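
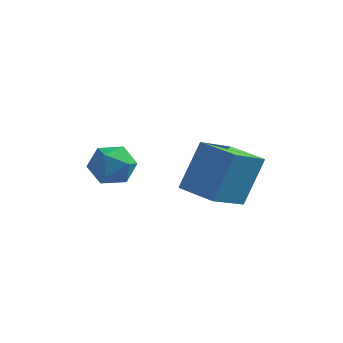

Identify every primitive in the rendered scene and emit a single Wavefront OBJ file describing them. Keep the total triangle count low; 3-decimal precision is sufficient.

v 0.931 1.901 -2.852
v 1.359 2.8 -1.141
v 1.493 3.408 -3.785
v 1.921 4.308 -2.074
v 2.259 1.372 -2.906
v 2.687 2.272 -1.195
v 2.821 2.88 -3.839
v 3.249 3.779 -2.128
v -2.204 2.632 -2.84
v -1.399 2.756 -3.206
v -1.601 1.864 -1.774
v -0.796 1.988 -2.14
v -1.231 2.677 -1.772
v -1.603 3.152 -2.432
v -1.397 1.468 -2.548
v -1.769 1.943 -3.208
v -0.899 2.037 -3.026
v -0.797 2.784 -2.546
v -2.203 1.836 -2.434
v -2.101 2.583 -1.954
f 2 4 1
f 5 2 1
f 1 4 3
f 3 5 1
f 2 8 4
f 6 2 5
f 6 8 2
f 4 8 3
f 7 5 3
f 3 8 7
f 7 6 5
f 8 6 7
f 9 20 14
f 9 14 10
f 9 10 16
f 9 16 19
f 9 19 20
f 10 14 18
f 14 20 13
f 20 19 11
f 19 16 15
f 16 10 17
f 12 18 13
f 12 13 11
f 12 11 15
f 12 15 17
f 12 17 18
f 13 18 14
f 11 13 20
f 15 11 19
f 17 15 16
f 18 17 10



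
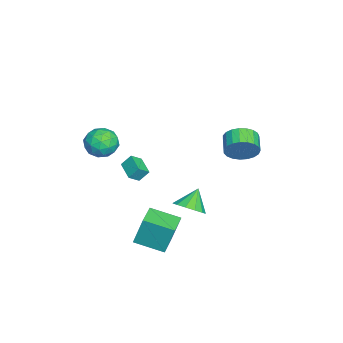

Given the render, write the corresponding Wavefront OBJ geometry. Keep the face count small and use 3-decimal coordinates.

v 0.742 4.034 1.659
v 1.152 3.53 2.509
v 0.009 3.342 2.951
v -0.402 3.846 2.101
v 1.137 3.952 2.65
v -0.006 3.764 3.091
v 1.054 4.388 2.62
v -0.089 4.2 3.061
v 0.917 4.763 2.423
v -0.227 4.575 2.864
v 0.749 5.011 2.094
v -0.394 4.824 2.536
v 0.58 5.091 1.691
v -0.563 4.903 2.132
v 0.439 4.988 1.281
v -0.704 4.8 1.723
v 0.351 4.72 0.938
v -0.793 4.532 1.379
v 0.33 4.333 0.718
v -0.814 4.146 1.16
v 0.38 3.895 0.662
v -0.764 3.707 1.103
v 0.493 3.48 0.778
v -0.651 3.293 1.219
v 0.649 3.162 1.047
v -0.495 2.974 1.488
v 0.821 2.994 1.421
v -0.323 2.806 1.862
v 0.979 3.006 1.837
v -0.165 2.818 2.278
v 1.096 3.195 2.222
v -0.047 3.008 2.663
v 3.027 -1.597 -4.136
v 3.014 -1.015 -2.202
v 3.214 0.263 -4.694
v 3.2 0.844 -2.759
v 4.66 -1.744 -4.081
v 4.646 -1.163 -2.146
v 4.846 0.115 -4.638
v 4.833 0.697 -2.704
v 0.824 0.972 -3.619
v 1.406 1.849 -3.495
v -0.084 1.408 -2.441
v 0.973 1.988 -3.881
v 0.492 1.804 -4.184
v 0.116 1.356 -4.308
v -0.034 0.786 -4.212
v 0.088 0.275 -3.928
v 0.444 -0.015 -3.546
v 0.92 0.008 -3.187
v 1.367 0.337 -2.965
v 1.64 0.868 -2.95
v 1.655 1.431 -3.148
v -3.22 -3.115 -3.1
v -2.749 -3.679 -2.563
v -3.344 -2.508 -2.353
v -2.874 -3.073 -1.817
v -2.026 -2.447 -3.443
v -1.556 -3.012 -2.907
v -2.151 -1.841 -2.697
v -1.68 -2.405 -2.16
v 3.02 -3.051 4.131
v 3.974 -2.727 3.705
v 3.186 -4.613 3.315
v 4.14 -4.289 2.889
v 4.056 -4.476 3.964
v 3.953 -3.511 4.467
v 3.207 -3.829 2.553
v 3.104 -2.864 3.056
v 4.089 -3.208 2.729
v 4.614 -3.608 3.602
v 2.546 -3.732 3.418
v 3.071 -4.132 4.291
v 3.483 -2.752 3.989
v 3.677 -4.588 3.031
v 3.628 -4.698 3.662
v 4.189 -4.508 3.412
v 3.471 -3.213 4.438
v 4.031 -3.022 4.187
v 4.079 -4.05 4.339
v 3.129 -4.318 2.833
v 3.689 -4.127 2.582
v 2.971 -2.832 3.608
v 3.532 -2.642 3.358
v 3.081 -3.29 2.681
v 4.111 -2.845 3.166
v 4.208 -3.763 2.686
v 3.66 -3.492 2.488
v 3.6 -2.925 2.785
v 4.419 -3.08 3.678
v 4.517 -3.997 3.199
v 4.468 -4.107 3.83
v 4.407 -3.54 4.127
v 4.487 -3.362 3.105
v 2.643 -3.343 3.821
v 2.741 -4.26 3.342
v 2.753 -3.8 2.893
v 2.692 -3.233 3.19
v 2.952 -3.577 4.334
v 3.049 -4.495 3.854
v 3.56 -4.415 4.235
v 3.5 -3.848 4.532
v 2.673 -3.978 3.915
f 2 1 5
f 2 5 3
f 3 5 6
f 3 6 4
f 5 1 7
f 5 7 6
f 6 7 8
f 6 8 4
f 7 1 9
f 7 9 8
f 8 9 10
f 8 10 4
f 9 1 11
f 9 11 10
f 10 11 12
f 10 12 4
f 11 1 13
f 11 13 12
f 12 13 14
f 12 14 4
f 13 1 15
f 13 15 14
f 14 15 16
f 14 16 4
f 15 1 17
f 15 17 16
f 16 17 18
f 16 18 4
f 17 1 19
f 17 19 18
f 18 19 20
f 18 20 4
f 19 1 21
f 19 21 20
f 20 21 22
f 20 22 4
f 21 1 23
f 21 23 22
f 22 23 24
f 22 24 4
f 23 1 25
f 23 25 24
f 24 25 26
f 24 26 4
f 25 1 27
f 25 27 26
f 26 27 28
f 26 28 4
f 27 1 29
f 27 29 28
f 28 29 30
f 28 30 4
f 29 1 31
f 29 31 30
f 30 31 32
f 30 32 4
f 31 1 2
f 31 2 32
f 32 2 3
f 32 3 4
f 34 36 33
f 37 34 33
f 33 36 35
f 35 37 33
f 34 40 36
f 38 34 37
f 38 40 34
f 36 40 35
f 39 37 35
f 35 40 39
f 39 38 37
f 40 38 39
f 42 41 44
f 42 44 43
f 44 41 45
f 44 45 43
f 45 41 46
f 45 46 43
f 46 41 47
f 46 47 43
f 47 41 48
f 47 48 43
f 48 41 49
f 48 49 43
f 49 41 50
f 49 50 43
f 50 41 51
f 50 51 43
f 51 41 52
f 51 52 43
f 52 41 53
f 52 53 43
f 53 41 42
f 53 42 43
f 55 57 54
f 58 55 54
f 54 57 56
f 56 58 54
f 55 61 57
f 59 55 58
f 59 61 55
f 57 61 56
f 60 58 56
f 56 61 60
f 60 59 58
f 61 59 60
f 62 99 78
f 99 73 102
f 78 102 67
f 99 102 78
f 62 78 74
f 78 67 79
f 74 79 63
f 78 79 74
f 62 74 83
f 74 63 84
f 83 84 69
f 74 84 83
f 62 83 95
f 83 69 98
f 95 98 72
f 83 98 95
f 62 95 99
f 95 72 103
f 99 103 73
f 95 103 99
f 63 79 90
f 79 67 93
f 90 93 71
f 79 93 90
f 67 102 80
f 102 73 101
f 80 101 66
f 102 101 80
f 73 103 100
f 103 72 96
f 100 96 64
f 103 96 100
f 72 98 97
f 98 69 85
f 97 85 68
f 98 85 97
f 69 84 89
f 84 63 86
f 89 86 70
f 84 86 89
f 65 91 77
f 91 71 92
f 77 92 66
f 91 92 77
f 65 77 75
f 77 66 76
f 75 76 64
f 77 76 75
f 65 75 82
f 75 64 81
f 82 81 68
f 75 81 82
f 65 82 87
f 82 68 88
f 87 88 70
f 82 88 87
f 65 87 91
f 87 70 94
f 91 94 71
f 87 94 91
f 66 92 80
f 92 71 93
f 80 93 67
f 92 93 80
f 64 76 100
f 76 66 101
f 100 101 73
f 76 101 100
f 68 81 97
f 81 64 96
f 97 96 72
f 81 96 97
f 70 88 89
f 88 68 85
f 89 85 69
f 88 85 89
f 71 94 90
f 94 70 86
f 90 86 63
f 94 86 90



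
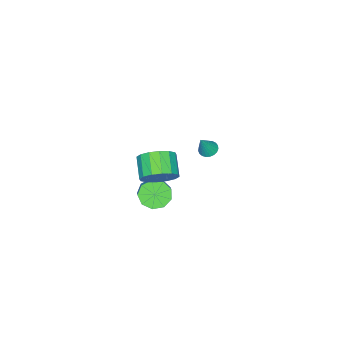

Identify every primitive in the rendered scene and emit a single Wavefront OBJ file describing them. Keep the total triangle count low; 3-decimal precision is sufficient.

v -3.528 -3.151 -1.68
v -3.228 -3.579 -1.853
v -2.872 -3.169 -0.5
v -3.101 -3.402 -1.921
v -3.048 -3.181 -1.947
v -3.077 -2.955 -1.927
v -3.185 -2.763 -1.865
v -3.352 -2.638 -1.77
v -3.549 -2.602 -1.66
v -3.742 -2.661 -1.554
v -3.899 -2.805 -1.469
v -3.991 -3.008 -1.421
v -4.003 -3.237 -1.417
v -3.933 -3.45 -1.459
v -3.793 -3.612 -1.54
v -3.607 -3.695 -1.644
v -3.407 -3.683 -1.755
v -0.166 -4.07 -3.454
v 0.338 -3.848 -4.153
v 1.01 -3.269 -3.486
v 0.506 -3.49 -2.786
v -0.1 -3.434 -4.072
v 0.571 -2.854 -3.405
v -0.569 -3.316 -3.702
v 0.102 -2.737 -3.035
v -0.849 -3.552 -3.216
v -0.178 -2.972 -2.549
v -0.81 -4.03 -2.841
v -0.138 -3.45 -2.173
v -0.469 -4.526 -2.752
v 0.203 -3.947 -2.085
v 0.014 -4.809 -2.992
v 0.685 -4.23 -2.325
v 0.413 -4.746 -3.448
v 1.084 -4.167 -2.781
v 0.541 -4.367 -3.906
v 1.212 -3.787 -3.239
v 3.615 -0.706 2.386
v 4.399 -1.052 2.841
v 3.629 -1.839 3.569
v 2.845 -1.494 3.114
v 4.253 -0.657 3.114
v 3.484 -1.444 3.843
v 3.937 -0.275 3.193
v 3.167 -1.062 3.921
v 3.534 -0.009 3.055
v 2.765 -0.796 3.783
v 3.153 0.071 2.738
v 2.383 -0.717 3.466
v 2.895 -0.058 2.326
v 2.126 -0.846 3.055
v 2.831 -0.361 1.931
v 2.061 -1.148 2.659
v 2.976 -0.756 1.657
v 2.207 -1.543 2.386
v 3.293 -1.138 1.579
v 2.523 -1.925 2.307
v 3.695 -1.404 1.717
v 2.926 -2.191 2.445
v 4.077 -1.483 2.034
v 3.307 -2.271 2.762
v 4.334 -1.354 2.445
v 3.565 -2.142 3.174
f 2 1 4
f 2 4 3
f 4 1 5
f 4 5 3
f 5 1 6
f 5 6 3
f 6 1 7
f 6 7 3
f 7 1 8
f 7 8 3
f 8 1 9
f 8 9 3
f 9 1 10
f 9 10 3
f 10 1 11
f 10 11 3
f 11 1 12
f 11 12 3
f 12 1 13
f 12 13 3
f 13 1 14
f 13 14 3
f 14 1 15
f 14 15 3
f 15 1 16
f 15 16 3
f 16 1 17
f 16 17 3
f 17 1 2
f 17 2 3
f 19 18 22
f 19 22 20
f 20 22 23
f 20 23 21
f 22 18 24
f 22 24 23
f 23 24 25
f 23 25 21
f 24 18 26
f 24 26 25
f 25 26 27
f 25 27 21
f 26 18 28
f 26 28 27
f 27 28 29
f 27 29 21
f 28 18 30
f 28 30 29
f 29 30 31
f 29 31 21
f 30 18 32
f 30 32 31
f 31 32 33
f 31 33 21
f 32 18 34
f 32 34 33
f 33 34 35
f 33 35 21
f 34 18 36
f 34 36 35
f 35 36 37
f 35 37 21
f 36 18 19
f 36 19 37
f 37 19 20
f 37 20 21
f 39 38 42
f 39 42 40
f 40 42 43
f 40 43 41
f 42 38 44
f 42 44 43
f 43 44 45
f 43 45 41
f 44 38 46
f 44 46 45
f 45 46 47
f 45 47 41
f 46 38 48
f 46 48 47
f 47 48 49
f 47 49 41
f 48 38 50
f 48 50 49
f 49 50 51
f 49 51 41
f 50 38 52
f 50 52 51
f 51 52 53
f 51 53 41
f 52 38 54
f 52 54 53
f 53 54 55
f 53 55 41
f 54 38 56
f 54 56 55
f 55 56 57
f 55 57 41
f 56 38 58
f 56 58 57
f 57 58 59
f 57 59 41
f 58 38 60
f 58 60 59
f 59 60 61
f 59 61 41
f 60 38 62
f 60 62 61
f 61 62 63
f 61 63 41
f 62 38 39
f 62 39 63
f 63 39 40
f 63 40 41



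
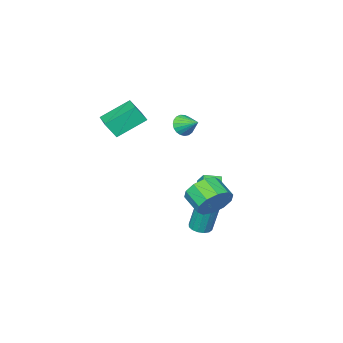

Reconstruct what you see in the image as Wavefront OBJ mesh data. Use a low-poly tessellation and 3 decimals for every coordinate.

v 3.514 -4.275 1.82
v 1.969 -3.673 2.865
v 4.328 -2.697 2.114
v 2.783 -2.095 3.159
v 3.977 -4.685 2.741
v 2.432 -4.083 3.786
v 4.791 -3.107 3.035
v 3.246 -2.505 4.08
v -0.669 -2.225 -2.551
v -0.513 -1.488 -1.75
v -1.573 -1.785 -2.779
v -1.417 -1.048 -1.978
v 0.217 -1.052 -3.802
v 0.373 -0.315 -3.001
v -0.687 -0.612 -4.03
v -0.531 0.125 -3.229
v 0.93 0.064 -4.596
v 1.57 0.165 -4.547
v 1.35 0.597 -2.555
v 0.71 0.496 -2.604
v 1.44 0.465 -4.627
v 1.22 0.898 -2.635
v 1.174 0.658 -4.698
v 0.954 1.09 -2.706
v 0.842 0.691 -4.742
v 0.622 1.123 -2.75
v 0.533 0.556 -4.747
v 0.314 0.989 -2.755
v 0.331 0.29 -4.711
v 0.111 0.722 -2.719
v 0.29 -0.037 -4.645
v 0.07 0.395 -2.653
v 0.42 -0.338 -4.565
v 0.2 0.095 -2.573
v 0.686 -0.53 -4.494
v 0.466 -0.098 -2.502
v 1.018 -0.563 -4.45
v 0.798 -0.131 -2.458
v 1.326 -0.429 -4.445
v 1.107 0.004 -2.453
v 1.529 -0.162 -4.481
v 1.309 0.27 -2.489
v 0.108 -2.438 1.85
v 0.35 -2.741 2.469
v -0.028 -1.362 2.43
v 0.607 -2.64 2.343
v 0.778 -2.505 2.131
v 0.833 -2.358 1.871
v 0.762 -2.226 1.608
v 0.579 -2.129 1.386
v 0.313 -2.087 1.245
v 0.013 -2.105 1.208
v -0.272 -2.18 1.282
v -0.491 -2.301 1.455
v -0.606 -2.445 1.696
v -0.598 -2.588 1.964
v -0.468 -2.705 2.212
v -0.238 -2.776 2.397
v 0.051 -2.789 2.488
v 1.421 1.889 -1.858
v 1.875 1.422 -2.732
v 1.792 0.225 -2.136
v 1.339 0.691 -1.262
v 2.37 1.598 -2.31
v 2.287 0.4 -1.714
v 2.502 1.885 -1.716
v 2.419 0.687 -1.119
v 2.222 2.173 -1.175
v 2.139 0.976 -0.579
v 1.636 2.353 -0.896
v 1.553 1.156 -0.299
v 0.968 2.355 -0.984
v 0.885 1.158 -0.388
v 0.473 2.18 -1.406
v 0.39 0.982 -0.81
v 0.341 1.893 -2.001
v 0.258 0.695 -1.404
v 0.621 1.604 -2.541
v 0.538 0.407 -1.945
v 1.207 1.424 -2.821
v 1.124 0.227 -2.224
f 2 4 1
f 5 2 1
f 1 4 3
f 3 5 1
f 2 8 4
f 6 2 5
f 6 8 2
f 4 8 3
f 7 5 3
f 3 8 7
f 7 6 5
f 8 6 7
f 10 12 9
f 13 10 9
f 9 12 11
f 11 13 9
f 10 16 12
f 14 10 13
f 14 16 10
f 12 16 11
f 15 13 11
f 11 16 15
f 15 14 13
f 16 14 15
f 18 17 21
f 18 21 19
f 19 21 22
f 19 22 20
f 21 17 23
f 21 23 22
f 22 23 24
f 22 24 20
f 23 17 25
f 23 25 24
f 24 25 26
f 24 26 20
f 25 17 27
f 25 27 26
f 26 27 28
f 26 28 20
f 27 17 29
f 27 29 28
f 28 29 30
f 28 30 20
f 29 17 31
f 29 31 30
f 30 31 32
f 30 32 20
f 31 17 33
f 31 33 32
f 32 33 34
f 32 34 20
f 33 17 35
f 33 35 34
f 34 35 36
f 34 36 20
f 35 17 37
f 35 37 36
f 36 37 38
f 36 38 20
f 37 17 39
f 37 39 38
f 38 39 40
f 38 40 20
f 39 17 41
f 39 41 40
f 40 41 42
f 40 42 20
f 41 17 18
f 41 18 42
f 42 18 19
f 42 19 20
f 44 43 46
f 44 46 45
f 46 43 47
f 46 47 45
f 47 43 48
f 47 48 45
f 48 43 49
f 48 49 45
f 49 43 50
f 49 50 45
f 50 43 51
f 50 51 45
f 51 43 52
f 51 52 45
f 52 43 53
f 52 53 45
f 53 43 54
f 53 54 45
f 54 43 55
f 54 55 45
f 55 43 56
f 55 56 45
f 56 43 57
f 56 57 45
f 57 43 58
f 57 58 45
f 58 43 59
f 58 59 45
f 59 43 44
f 59 44 45
f 61 60 64
f 61 64 62
f 62 64 65
f 62 65 63
f 64 60 66
f 64 66 65
f 65 66 67
f 65 67 63
f 66 60 68
f 66 68 67
f 67 68 69
f 67 69 63
f 68 60 70
f 68 70 69
f 69 70 71
f 69 71 63
f 70 60 72
f 70 72 71
f 71 72 73
f 71 73 63
f 72 60 74
f 72 74 73
f 73 74 75
f 73 75 63
f 74 60 76
f 74 76 75
f 75 76 77
f 75 77 63
f 76 60 78
f 76 78 77
f 77 78 79
f 77 79 63
f 78 60 80
f 78 80 79
f 79 80 81
f 79 81 63
f 80 60 61
f 80 61 81
f 81 61 62
f 81 62 63



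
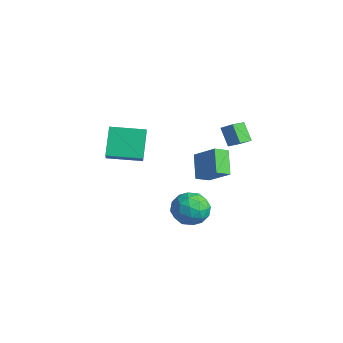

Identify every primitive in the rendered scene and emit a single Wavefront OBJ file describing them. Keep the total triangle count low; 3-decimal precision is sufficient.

v -3.649 -3.021 3.731
v -2.694 -3.605 4.715
v -2.51 -1.434 3.569
v -1.555 -2.018 4.552
v -2.705 -3.842 2.328
v -1.75 -4.426 3.311
v -1.566 -2.255 2.165
v -0.611 -2.839 3.149
v -1.267 1.245 -3.326
v -0.592 1.429 -2.393
v -1.708 -0.469 -2.667
v -1.033 -0.285 -1.734
v -2.024 0.317 -1.865
v -1.751 1.377 -2.272
v -0.549 -0.417 -2.788
v -0.276 0.643 -3.195
v -0.147 0.403 -2.06
v -1.059 0.856 -1.49
v -1.241 0.104 -3.57
v -2.153 0.557 -3
v -0.891 1.487 -2.917
v -1.409 -0.527 -2.143
v -1.992 -0.174 -2.22
v -1.595 -0.065 -1.671
v -1.572 1.456 -2.846
v -1.175 1.565 -2.298
v -2.017 0.911 -1.988
v -1.125 -0.605 -2.762
v -0.728 -0.496 -2.214
v -0.705 1.025 -3.389
v -0.308 1.134 -2.84
v -0.283 0.049 -3.072
v -0.233 0.993 -2.173
v -0.492 -0.015 -1.786
v -0.207 -0.092 -2.405
v -0.047 0.53 -2.644
v -0.768 1.259 -1.838
v -1.028 0.252 -1.451
v -1.61 0.606 -1.528
v -1.45 1.228 -1.767
v -0.507 0.656 -1.642
v -1.272 0.708 -3.609
v -1.532 -0.299 -3.222
v -0.85 -0.268 -3.293
v -0.69 0.354 -3.532
v -1.808 0.975 -3.274
v -2.067 -0.033 -2.887
v -2.253 0.43 -2.416
v -2.093 1.052 -2.655
v -1.793 0.304 -3.418
v -4.922 4.13 -1.871
v -4.991 3.244 -1.433
v -3.534 4.59 -0.721
v -3.603 3.704 -0.284
v -3.797 3.496 -2.976
v -3.866 2.61 -2.539
v -2.409 3.956 -1.827
v -2.478 3.07 -1.389
v 0.506 1.738 3.025
v -0.319 1.813 3.975
v 0.133 2.748 2.621
v -0.692 2.823 3.571
v 1.052 2.117 3.469
v 0.227 2.192 4.419
v 0.679 3.127 3.065
v -0.146 3.202 4.015
f 2 4 1
f 5 2 1
f 1 4 3
f 3 5 1
f 2 8 4
f 6 2 5
f 6 8 2
f 4 8 3
f 7 5 3
f 3 8 7
f 7 6 5
f 8 6 7
f 9 46 25
f 46 20 49
f 25 49 14
f 46 49 25
f 9 25 21
f 25 14 26
f 21 26 10
f 25 26 21
f 9 21 30
f 21 10 31
f 30 31 16
f 21 31 30
f 9 30 42
f 30 16 45
f 42 45 19
f 30 45 42
f 9 42 46
f 42 19 50
f 46 50 20
f 42 50 46
f 10 26 37
f 26 14 40
f 37 40 18
f 26 40 37
f 14 49 27
f 49 20 48
f 27 48 13
f 49 48 27
f 20 50 47
f 50 19 43
f 47 43 11
f 50 43 47
f 19 45 44
f 45 16 32
f 44 32 15
f 45 32 44
f 16 31 36
f 31 10 33
f 36 33 17
f 31 33 36
f 12 38 24
f 38 18 39
f 24 39 13
f 38 39 24
f 12 24 22
f 24 13 23
f 22 23 11
f 24 23 22
f 12 22 29
f 22 11 28
f 29 28 15
f 22 28 29
f 12 29 34
f 29 15 35
f 34 35 17
f 29 35 34
f 12 34 38
f 34 17 41
f 38 41 18
f 34 41 38
f 13 39 27
f 39 18 40
f 27 40 14
f 39 40 27
f 11 23 47
f 23 13 48
f 47 48 20
f 23 48 47
f 15 28 44
f 28 11 43
f 44 43 19
f 28 43 44
f 17 35 36
f 35 15 32
f 36 32 16
f 35 32 36
f 18 41 37
f 41 17 33
f 37 33 10
f 41 33 37
f 52 54 51
f 55 52 51
f 51 54 53
f 53 55 51
f 52 58 54
f 56 52 55
f 56 58 52
f 54 58 53
f 57 55 53
f 53 58 57
f 57 56 55
f 58 56 57
f 60 62 59
f 63 60 59
f 59 62 61
f 61 63 59
f 60 66 62
f 64 60 63
f 64 66 60
f 62 66 61
f 65 63 61
f 61 66 65
f 65 64 63
f 66 64 65



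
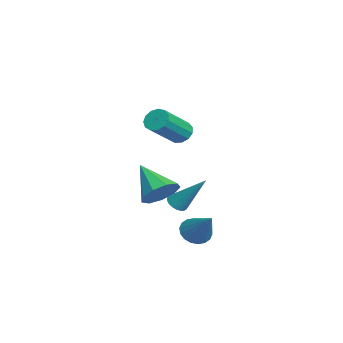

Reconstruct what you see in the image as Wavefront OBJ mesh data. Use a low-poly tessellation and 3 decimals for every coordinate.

v 2.672 2.652 -3.264
v 3.225 2.716 -3.81
v 3.948 3.268 -1.896
v 3.077 3.03 -3.813
v 2.848 3.269 -3.707
v 2.585 3.386 -3.513
v 2.338 3.357 -3.271
v 2.158 3.189 -3.026
v 2.079 2.914 -2.829
v 2.118 2.587 -2.718
v 2.266 2.273 -2.715
v 2.495 2.035 -2.821
v 2.759 1.918 -3.014
v 3.005 1.947 -3.257
v 3.185 2.115 -3.501
v 3.264 2.39 -3.699
v -1.168 1.276 -2.555
v -0.574 0.435 -2.513
v -2.552 0.364 -1.265
v -0.393 0.884 -2.001
v -0.575 1.517 -1.748
v -1.034 2.036 -1.873
v -1.556 2.2 -2.317
v -1.896 1.932 -2.872
v -1.896 1.357 -3.279
v -1.555 0.744 -3.347
v -1.033 0.38 -3.044
v 0.42 2.087 1.946
v 0.951 2.419 1.737
v 2.151 1.284 2.984
v 1.62 0.953 3.194
v 0.821 2.605 2.031
v 2.021 1.47 3.279
v 0.563 2.627 2.299
v 1.764 1.492 3.546
v 0.26 2.477 2.454
v 1.461 1.343 3.702
v 0.008 2.204 2.449
v 1.208 1.069 3.696
v -0.114 1.894 2.283
v 1.087 0.759 3.531
v -0.066 1.645 2.011
v 1.135 0.51 3.259
v 0.136 1.537 1.718
v 1.337 0.402 2.966
v 0.428 1.603 1.498
v 1.629 0.469 2.745
v 0.718 1.823 1.42
v 1.918 0.689 2.667
v 0.912 2.127 1.509
v 2.113 0.993 2.756
v 3.462 1.778 -1.151
v 3.972 1.714 -1.316
v 4.138 2.982 0.471
v 3.91 1.899 -1.427
v 3.77 2.063 -1.491
v 3.577 2.178 -1.495
v 3.364 2.223 -1.441
v 3.168 2.192 -1.336
v 3.023 2.089 -1.199
v 2.953 1.932 -1.053
v 2.972 1.749 -0.925
v 3.075 1.571 -0.836
v 3.245 1.428 -0.801
v 3.453 1.346 -0.827
v 3.662 1.339 -0.908
v 3.836 1.408 -1.032
v 3.946 1.54 -1.176
f 2 1 4
f 2 4 3
f 4 1 5
f 4 5 3
f 5 1 6
f 5 6 3
f 6 1 7
f 6 7 3
f 7 1 8
f 7 8 3
f 8 1 9
f 8 9 3
f 9 1 10
f 9 10 3
f 10 1 11
f 10 11 3
f 11 1 12
f 11 12 3
f 12 1 13
f 12 13 3
f 13 1 14
f 13 14 3
f 14 1 15
f 14 15 3
f 15 1 16
f 15 16 3
f 16 1 2
f 16 2 3
f 18 17 20
f 18 20 19
f 20 17 21
f 20 21 19
f 21 17 22
f 21 22 19
f 22 17 23
f 22 23 19
f 23 17 24
f 23 24 19
f 24 17 25
f 24 25 19
f 25 17 26
f 25 26 19
f 26 17 27
f 26 27 19
f 27 17 18
f 27 18 19
f 29 28 32
f 29 32 30
f 30 32 33
f 30 33 31
f 32 28 34
f 32 34 33
f 33 34 35
f 33 35 31
f 34 28 36
f 34 36 35
f 35 36 37
f 35 37 31
f 36 28 38
f 36 38 37
f 37 38 39
f 37 39 31
f 38 28 40
f 38 40 39
f 39 40 41
f 39 41 31
f 40 28 42
f 40 42 41
f 41 42 43
f 41 43 31
f 42 28 44
f 42 44 43
f 43 44 45
f 43 45 31
f 44 28 46
f 44 46 45
f 45 46 47
f 45 47 31
f 46 28 48
f 46 48 47
f 47 48 49
f 47 49 31
f 48 28 50
f 48 50 49
f 49 50 51
f 49 51 31
f 50 28 29
f 50 29 51
f 51 29 30
f 51 30 31
f 53 52 55
f 53 55 54
f 55 52 56
f 55 56 54
f 56 52 57
f 56 57 54
f 57 52 58
f 57 58 54
f 58 52 59
f 58 59 54
f 59 52 60
f 59 60 54
f 60 52 61
f 60 61 54
f 61 52 62
f 61 62 54
f 62 52 63
f 62 63 54
f 63 52 64
f 63 64 54
f 64 52 65
f 64 65 54
f 65 52 66
f 65 66 54
f 66 52 67
f 66 67 54
f 67 52 68
f 67 68 54
f 68 52 53
f 68 53 54



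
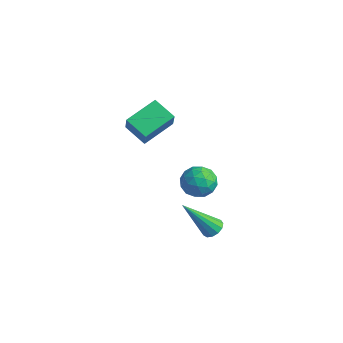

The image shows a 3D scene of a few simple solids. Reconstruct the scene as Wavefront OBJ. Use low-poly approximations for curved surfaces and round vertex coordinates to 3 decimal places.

v -2.211 -0.29 0.203
v -3.304 -0.449 0.767
v -2.128 1.276 0.806
v -3.221 1.117 1.37
v -1.619 -0.717 1.23
v -2.712 -0.876 1.794
v -1.536 0.849 1.833
v -2.629 0.69 2.397
v 3.313 -1.249 -1.475
v 3.584 -0.926 -1.154
v 2.627 -2.351 0.215
v 3.312 -0.805 -1.185
v 3.041 -0.825 -1.308
v 2.856 -0.98 -1.484
v 2.816 -1.22 -1.657
v 2.933 -1.47 -1.772
v 3.171 -1.649 -1.793
v 3.454 -1.701 -1.712
v 3.692 -1.61 -1.556
v 3.809 -1.404 -1.374
v 3.769 -1.149 -1.224
v 2.831 -1.048 1.286
v 3.393 -1.161 1.873
v 2.527 -2.339 1.327
v 3.089 -2.452 1.914
v 2.407 -2.026 2.076
v 2.595 -1.228 2.05
v 3.325 -2.272 1.15
v 3.513 -1.474 1.124
v 3.698 -1.918 1.789
v 3.13 -1.766 2.361
v 2.79 -1.734 0.839
v 2.222 -1.582 1.411
v 3.139 -0.991 1.576
v 2.781 -2.509 1.624
v 2.381 -2.258 1.719
v 2.71 -2.325 2.064
v 2.67 -1.03 1.68
v 3 -1.097 2.025
v 2.42 -1.605 2.144
v 2.92 -2.403 1.175
v 3.25 -2.47 1.52
v 3.21 -1.175 1.136
v 3.539 -1.242 1.481
v 3.5 -1.895 1.056
v 3.648 -1.502 1.871
v 3.469 -2.261 1.896
v 3.609 -2.155 1.447
v 3.719 -1.686 1.432
v 3.314 -1.413 2.208
v 3.136 -2.172 2.232
v 2.735 -1.921 2.327
v 2.845 -1.452 2.312
v 3.494 -1.858 2.158
v 2.784 -1.328 0.968
v 2.606 -2.087 0.992
v 3.075 -2.048 0.888
v 3.185 -1.579 0.873
v 2.451 -1.239 1.304
v 2.272 -1.998 1.329
v 2.201 -1.814 1.768
v 2.311 -1.345 1.753
v 2.426 -1.642 1.042
f 2 4 1
f 5 2 1
f 1 4 3
f 3 5 1
f 2 8 4
f 6 2 5
f 6 8 2
f 4 8 3
f 7 5 3
f 3 8 7
f 7 6 5
f 8 6 7
f 10 9 12
f 10 12 11
f 12 9 13
f 12 13 11
f 13 9 14
f 13 14 11
f 14 9 15
f 14 15 11
f 15 9 16
f 15 16 11
f 16 9 17
f 16 17 11
f 17 9 18
f 17 18 11
f 18 9 19
f 18 19 11
f 19 9 20
f 19 20 11
f 20 9 21
f 20 21 11
f 21 9 10
f 21 10 11
f 22 59 38
f 59 33 62
f 38 62 27
f 59 62 38
f 22 38 34
f 38 27 39
f 34 39 23
f 38 39 34
f 22 34 43
f 34 23 44
f 43 44 29
f 34 44 43
f 22 43 55
f 43 29 58
f 55 58 32
f 43 58 55
f 22 55 59
f 55 32 63
f 59 63 33
f 55 63 59
f 23 39 50
f 39 27 53
f 50 53 31
f 39 53 50
f 27 62 40
f 62 33 61
f 40 61 26
f 62 61 40
f 33 63 60
f 63 32 56
f 60 56 24
f 63 56 60
f 32 58 57
f 58 29 45
f 57 45 28
f 58 45 57
f 29 44 49
f 44 23 46
f 49 46 30
f 44 46 49
f 25 51 37
f 51 31 52
f 37 52 26
f 51 52 37
f 25 37 35
f 37 26 36
f 35 36 24
f 37 36 35
f 25 35 42
f 35 24 41
f 42 41 28
f 35 41 42
f 25 42 47
f 42 28 48
f 47 48 30
f 42 48 47
f 25 47 51
f 47 30 54
f 51 54 31
f 47 54 51
f 26 52 40
f 52 31 53
f 40 53 27
f 52 53 40
f 24 36 60
f 36 26 61
f 60 61 33
f 36 61 60
f 28 41 57
f 41 24 56
f 57 56 32
f 41 56 57
f 30 48 49
f 48 28 45
f 49 45 29
f 48 45 49
f 31 54 50
f 54 30 46
f 50 46 23
f 54 46 50



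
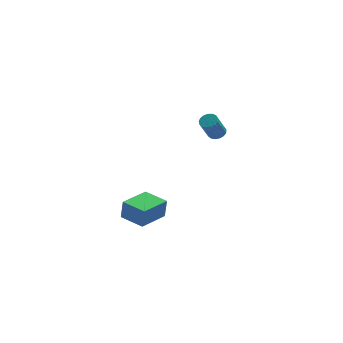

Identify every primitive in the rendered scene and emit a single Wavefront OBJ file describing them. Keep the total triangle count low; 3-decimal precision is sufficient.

v -2.572 -5.089 -0.42
v -2.441 -5.052 0.813
v -3.667 -3.926 -0.339
v -3.536 -3.888 0.894
v -1.144 -3.732 -0.614
v -1.013 -3.694 0.619
v -2.239 -2.568 -0.533
v -2.108 -2.531 0.7
v 2.984 4.159 1.046
v 3.55 4.103 1.268
v 2.941 3.606 2.696
v 2.376 3.661 2.474
v 3.476 4.378 1.332
v 2.868 3.881 2.76
v 3.29 4.603 1.331
v 2.681 4.106 2.759
v 3.034 4.726 1.265
v 2.425 4.229 2.693
v 2.766 4.719 1.148
v 2.157 4.222 2.576
v 2.548 4.584 1.008
v 1.94 4.087 2.436
v 2.431 4.351 0.877
v 1.822 3.854 2.305
v 2.44 4.074 0.784
v 1.831 3.577 2.212
v 2.574 3.817 0.752
v 1.965 3.32 2.18
v 2.801 3.638 0.787
v 2.193 3.14 2.215
v 3.071 3.578 0.881
v 2.463 3.081 2.309
v 3.321 3.651 1.013
v 2.712 3.154 2.441
v 3.494 3.841 1.153
v 2.885 3.343 2.581
f 2 4 1
f 5 2 1
f 1 4 3
f 3 5 1
f 2 8 4
f 6 2 5
f 6 8 2
f 4 8 3
f 7 5 3
f 3 8 7
f 7 6 5
f 8 6 7
f 10 9 13
f 10 13 11
f 11 13 14
f 11 14 12
f 13 9 15
f 13 15 14
f 14 15 16
f 14 16 12
f 15 9 17
f 15 17 16
f 16 17 18
f 16 18 12
f 17 9 19
f 17 19 18
f 18 19 20
f 18 20 12
f 19 9 21
f 19 21 20
f 20 21 22
f 20 22 12
f 21 9 23
f 21 23 22
f 22 23 24
f 22 24 12
f 23 9 25
f 23 25 24
f 24 25 26
f 24 26 12
f 25 9 27
f 25 27 26
f 26 27 28
f 26 28 12
f 27 9 29
f 27 29 28
f 28 29 30
f 28 30 12
f 29 9 31
f 29 31 30
f 30 31 32
f 30 32 12
f 31 9 33
f 31 33 32
f 32 33 34
f 32 34 12
f 33 9 35
f 33 35 34
f 34 35 36
f 34 36 12
f 35 9 10
f 35 10 36
f 36 10 11
f 36 11 12



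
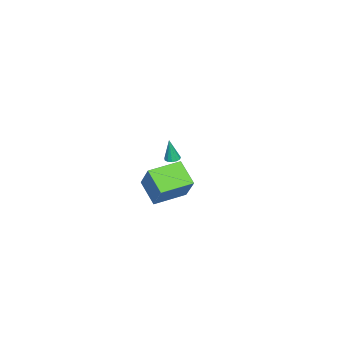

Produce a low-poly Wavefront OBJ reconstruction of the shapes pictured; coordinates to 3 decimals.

v -4.079 -3.628 -3.752
v -3.601 -3.486 -3.784
v -3.921 -3.792 -2.128
v -3.751 -3.251 -3.746
v -4.005 -3.135 -3.709
v -4.283 -3.176 -3.686
v -4.496 -3.36 -3.684
v -4.577 -3.629 -3.703
v -4.5 -3.898 -3.738
v -4.289 -4.081 -3.777
v -4.012 -4.12 -3.808
v -3.756 -4.003 -3.822
v -3.603 -3.766 -3.813
v 3.978 -1.949 -2.687
v 3.09 -3.022 -1.627
v 2.53 -0.53 -2.463
v 1.642 -1.603 -1.404
v 5.038 -1.137 -0.976
v 4.15 -2.21 0.083
v 3.59 0.282 -0.753
v 2.702 -0.791 0.307
f 2 1 4
f 2 4 3
f 4 1 5
f 4 5 3
f 5 1 6
f 5 6 3
f 6 1 7
f 6 7 3
f 7 1 8
f 7 8 3
f 8 1 9
f 8 9 3
f 9 1 10
f 9 10 3
f 10 1 11
f 10 11 3
f 11 1 12
f 11 12 3
f 12 1 13
f 12 13 3
f 13 1 2
f 13 2 3
f 15 17 14
f 18 15 14
f 14 17 16
f 16 18 14
f 15 21 17
f 19 15 18
f 19 21 15
f 17 21 16
f 20 18 16
f 16 21 20
f 20 19 18
f 21 19 20



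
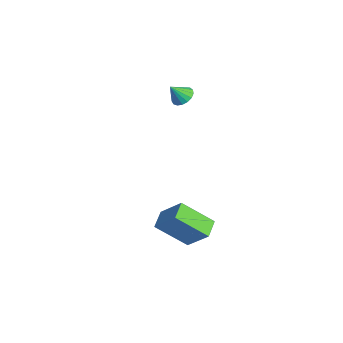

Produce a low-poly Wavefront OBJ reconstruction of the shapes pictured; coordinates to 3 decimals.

v 3.1 0.846 -4.39
v 2.632 -0.619 -3.111
v 4.016 1.578 -3.215
v 3.548 0.113 -1.937
v 3.932 0.307 -4.703
v 3.464 -1.158 -3.425
v 4.848 1.039 -3.529
v 4.38 -0.426 -2.25
v -0.844 1.439 2.295
v -0.447 1.067 1.977
v -0.776 0.801 3.125
v -0.266 1.265 2.114
v -0.217 1.503 2.293
v -0.312 1.726 2.472
v -0.529 1.884 2.61
v -0.817 1.939 2.677
v -1.112 1.88 2.655
v -1.346 1.72 2.551
v -1.464 1.496 2.388
v -1.44 1.258 2.204
v -1.28 1.062 2.04
v -1.02 0.953 1.935
v -0.719 0.954 1.912
f 2 4 1
f 5 2 1
f 1 4 3
f 3 5 1
f 2 8 4
f 6 2 5
f 6 8 2
f 4 8 3
f 7 5 3
f 3 8 7
f 7 6 5
f 8 6 7
f 10 9 12
f 10 12 11
f 12 9 13
f 12 13 11
f 13 9 14
f 13 14 11
f 14 9 15
f 14 15 11
f 15 9 16
f 15 16 11
f 16 9 17
f 16 17 11
f 17 9 18
f 17 18 11
f 18 9 19
f 18 19 11
f 19 9 20
f 19 20 11
f 20 9 21
f 20 21 11
f 21 9 22
f 21 22 11
f 22 9 23
f 22 23 11
f 23 9 10
f 23 10 11



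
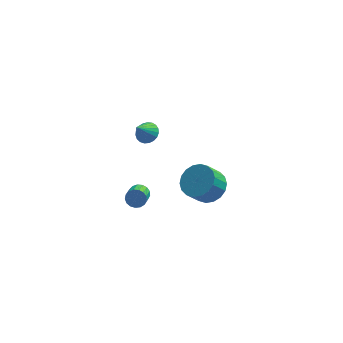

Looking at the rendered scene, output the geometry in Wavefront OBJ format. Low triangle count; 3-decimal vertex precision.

v -3.679 0.336 -4.189
v -3.408 0.031 -4.669
v -3.55 -0.941 -4.131
v -3.821 -0.636 -3.651
v -3.177 0.098 -4.486
v -3.319 -0.874 -3.949
v -3.062 0.22 -4.236
v -3.203 -0.752 -3.698
v -3.088 0.368 -3.975
v -3.229 -0.604 -3.437
v -3.249 0.509 -3.763
v -3.391 -0.463 -3.225
v -3.509 0.61 -3.648
v -3.651 -0.362 -3.11
v -3.808 0.649 -3.657
v -3.949 -0.323 -3.12
v -4.077 0.616 -3.789
v -4.219 -0.357 -3.251
v -4.255 0.518 -4.011
v -4.397 -0.454 -3.474
v -4.302 0.379 -4.275
v -4.443 -0.593 -3.737
v -4.205 0.23 -4.519
v -4.347 -0.742 -3.981
v -3.988 0.106 -4.687
v -4.13 -0.867 -4.149
v -3.701 0.034 -4.741
v -3.842 -0.938 -4.203
v -3.409 4.257 -2.335
v -2.757 4.326 -1.971
v -3.991 3.583 -1.165
v -2.904 4.59 -1.892
v -3.138 4.796 -1.889
v -3.419 4.909 -1.964
v -3.698 4.909 -2.103
v -3.928 4.796 -2.282
v -4.067 4.591 -2.47
v -4.093 4.327 -2.635
v -4.001 4.051 -2.748
v -3.806 3.811 -2.789
v -3.543 3.648 -2.752
v -3.256 3.591 -2.643
v -2.996 3.648 -2.481
v -2.808 3.811 -2.293
v -2.723 4.051 -2.113
v 0.341 -3.005 0.203
v 1.209 -3.595 0.458
v 0.547 -4.105 1.531
v -0.321 -3.515 1.277
v 1.283 -3.186 0.698
v 0.622 -3.696 1.772
v 1.171 -2.741 0.841
v 0.51 -3.25 1.914
v 0.895 -2.348 0.857
v 0.233 -2.858 1.93
v 0.508 -2.085 0.744
v -0.153 -2.595 1.817
v 0.089 -2.005 0.523
v -0.572 -2.515 1.597
v -0.281 -2.122 0.24
v -0.942 -2.632 1.313
v -0.527 -2.415 -0.051
v -1.189 -2.925 1.022
v -0.602 -2.824 -0.292
v -1.263 -3.334 0.782
v -0.49 -3.27 -0.434
v -1.151 -3.779 0.639
v -0.213 -3.662 -0.45
v -0.875 -4.172 0.623
v 0.173 -3.925 -0.337
v -0.488 -4.435 0.736
v 0.592 -4.005 -0.117
v -0.069 -4.515 0.957
v 0.962 -3.888 0.167
v 0.301 -4.398 1.24
f 2 1 5
f 2 5 3
f 3 5 6
f 3 6 4
f 5 1 7
f 5 7 6
f 6 7 8
f 6 8 4
f 7 1 9
f 7 9 8
f 8 9 10
f 8 10 4
f 9 1 11
f 9 11 10
f 10 11 12
f 10 12 4
f 11 1 13
f 11 13 12
f 12 13 14
f 12 14 4
f 13 1 15
f 13 15 14
f 14 15 16
f 14 16 4
f 15 1 17
f 15 17 16
f 16 17 18
f 16 18 4
f 17 1 19
f 17 19 18
f 18 19 20
f 18 20 4
f 19 1 21
f 19 21 20
f 20 21 22
f 20 22 4
f 21 1 23
f 21 23 22
f 22 23 24
f 22 24 4
f 23 1 25
f 23 25 24
f 24 25 26
f 24 26 4
f 25 1 27
f 25 27 26
f 26 27 28
f 26 28 4
f 27 1 2
f 27 2 28
f 28 2 3
f 28 3 4
f 30 29 32
f 30 32 31
f 32 29 33
f 32 33 31
f 33 29 34
f 33 34 31
f 34 29 35
f 34 35 31
f 35 29 36
f 35 36 31
f 36 29 37
f 36 37 31
f 37 29 38
f 37 38 31
f 38 29 39
f 38 39 31
f 39 29 40
f 39 40 31
f 40 29 41
f 40 41 31
f 41 29 42
f 41 42 31
f 42 29 43
f 42 43 31
f 43 29 44
f 43 44 31
f 44 29 45
f 44 45 31
f 45 29 30
f 45 30 31
f 47 46 50
f 47 50 48
f 48 50 51
f 48 51 49
f 50 46 52
f 50 52 51
f 51 52 53
f 51 53 49
f 52 46 54
f 52 54 53
f 53 54 55
f 53 55 49
f 54 46 56
f 54 56 55
f 55 56 57
f 55 57 49
f 56 46 58
f 56 58 57
f 57 58 59
f 57 59 49
f 58 46 60
f 58 60 59
f 59 60 61
f 59 61 49
f 60 46 62
f 60 62 61
f 61 62 63
f 61 63 49
f 62 46 64
f 62 64 63
f 63 64 65
f 63 65 49
f 64 46 66
f 64 66 65
f 65 66 67
f 65 67 49
f 66 46 68
f 66 68 67
f 67 68 69
f 67 69 49
f 68 46 70
f 68 70 69
f 69 70 71
f 69 71 49
f 70 46 72
f 70 72 71
f 71 72 73
f 71 73 49
f 72 46 74
f 72 74 73
f 73 74 75
f 73 75 49
f 74 46 47
f 74 47 75
f 75 47 48
f 75 48 49



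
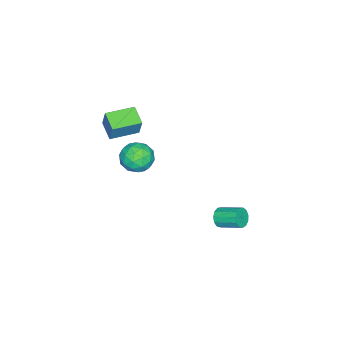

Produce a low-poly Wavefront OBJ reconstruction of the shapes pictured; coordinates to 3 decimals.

v -1.028 3.045 -2.027
v -0.667 3.258 -2.511
v -0.672 4.568 -1.937
v -1.032 4.355 -1.453
v -1.01 3.302 -2.613
v -1.015 4.612 -2.039
v -1.359 3.264 -2.529
v -1.363 4.574 -1.955
v -1.602 3.156 -2.286
v -1.607 4.466 -1.712
v -1.663 3.014 -1.96
v -1.668 4.323 -1.386
v -1.523 2.881 -1.656
v -1.527 4.191 -1.082
v -1.225 2.8 -1.469
v -1.23 4.11 -0.896
v -0.864 2.797 -1.46
v -0.869 4.107 -0.886
v -0.556 2.873 -1.63
v -0.56 4.183 -1.057
v -0.397 3.004 -1.927
v -0.402 4.313 -1.353
v -0.438 3.147 -2.255
v -0.443 4.457 -1.681
v -2.277 -2.402 0.902
v -1.795 -1.741 1.562
v -0.825 -2.599 0.038
v -0.343 -1.938 0.698
v -0.652 -2.885 1.035
v -1.549 -2.763 1.569
v -1.071 -1.577 0.031
v -1.968 -1.455 0.565
v -1.049 -1.231 1.024
v -0.79 -2.04 1.644
v -1.83 -2.3 -0.044
v -1.571 -3.109 0.576
v -2.164 -2.054 1.308
v -0.456 -2.286 0.292
v -0.638 -2.843 0.49
v -0.354 -2.454 0.878
v -2.019 -2.655 1.312
v -1.736 -2.267 1.7
v -1.064 -2.939 1.39
v -0.884 -2.073 -0.1
v -0.601 -1.685 0.288
v -2.266 -1.886 0.722
v -1.982 -1.497 1.11
v -1.556 -1.401 0.21
v -1.442 -1.366 1.38
v -0.588 -1.482 0.872
v -1.016 -1.269 0.48
v -1.544 -1.198 0.794
v -1.289 -1.841 1.744
v -0.436 -1.957 1.236
v -0.617 -2.514 1.434
v -1.145 -2.442 1.748
v -0.851 -1.542 1.428
v -2.184 -2.383 0.364
v -1.331 -2.499 -0.144
v -1.475 -1.898 -0.148
v -2.003 -1.826 0.166
v -2.032 -2.858 0.728
v -1.178 -2.974 0.22
v -1.076 -3.142 0.806
v -1.604 -3.071 1.12
v -1.769 -2.798 0.172
v -3.025 -3.386 2.502
v -2.706 -3.015 3.771
v -2.264 -2.527 2.06
v -1.945 -2.156 3.329
v -1.735 -4.524 2.511
v -1.416 -4.153 3.78
v -0.974 -3.665 2.069
v -0.655 -3.294 3.338
f 2 1 5
f 2 5 3
f 3 5 6
f 3 6 4
f 5 1 7
f 5 7 6
f 6 7 8
f 6 8 4
f 7 1 9
f 7 9 8
f 8 9 10
f 8 10 4
f 9 1 11
f 9 11 10
f 10 11 12
f 10 12 4
f 11 1 13
f 11 13 12
f 12 13 14
f 12 14 4
f 13 1 15
f 13 15 14
f 14 15 16
f 14 16 4
f 15 1 17
f 15 17 16
f 16 17 18
f 16 18 4
f 17 1 19
f 17 19 18
f 18 19 20
f 18 20 4
f 19 1 21
f 19 21 20
f 20 21 22
f 20 22 4
f 21 1 23
f 21 23 22
f 22 23 24
f 22 24 4
f 23 1 2
f 23 2 24
f 24 2 3
f 24 3 4
f 25 62 41
f 62 36 65
f 41 65 30
f 62 65 41
f 25 41 37
f 41 30 42
f 37 42 26
f 41 42 37
f 25 37 46
f 37 26 47
f 46 47 32
f 37 47 46
f 25 46 58
f 46 32 61
f 58 61 35
f 46 61 58
f 25 58 62
f 58 35 66
f 62 66 36
f 58 66 62
f 26 42 53
f 42 30 56
f 53 56 34
f 42 56 53
f 30 65 43
f 65 36 64
f 43 64 29
f 65 64 43
f 36 66 63
f 66 35 59
f 63 59 27
f 66 59 63
f 35 61 60
f 61 32 48
f 60 48 31
f 61 48 60
f 32 47 52
f 47 26 49
f 52 49 33
f 47 49 52
f 28 54 40
f 54 34 55
f 40 55 29
f 54 55 40
f 28 40 38
f 40 29 39
f 38 39 27
f 40 39 38
f 28 38 45
f 38 27 44
f 45 44 31
f 38 44 45
f 28 45 50
f 45 31 51
f 50 51 33
f 45 51 50
f 28 50 54
f 50 33 57
f 54 57 34
f 50 57 54
f 29 55 43
f 55 34 56
f 43 56 30
f 55 56 43
f 27 39 63
f 39 29 64
f 63 64 36
f 39 64 63
f 31 44 60
f 44 27 59
f 60 59 35
f 44 59 60
f 33 51 52
f 51 31 48
f 52 48 32
f 51 48 52
f 34 57 53
f 57 33 49
f 53 49 26
f 57 49 53
f 68 70 67
f 71 68 67
f 67 70 69
f 69 71 67
f 68 74 70
f 72 68 71
f 72 74 68
f 70 74 69
f 73 71 69
f 69 74 73
f 73 72 71
f 74 72 73



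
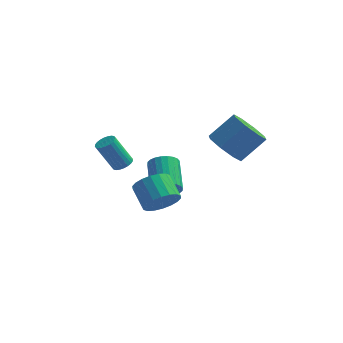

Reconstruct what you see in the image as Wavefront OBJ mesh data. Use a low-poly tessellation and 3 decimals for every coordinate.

v 1.057 -4.215 -1.315
v 1.646 -3.56 -1.613
v 0.972 -2.63 -0.903
v 0.383 -3.285 -0.605
v 1.349 -3.555 -1.901
v 0.676 -2.625 -1.191
v 0.995 -3.68 -2.074
v 0.321 -2.751 -1.363
v 0.652 -3.912 -2.096
v -0.022 -2.982 -1.385
v 0.39 -4.203 -1.963
v -0.284 -3.274 -1.253
v 0.26 -4.497 -1.702
v -0.414 -3.567 -0.992
v 0.287 -4.735 -1.365
v -0.386 -3.805 -0.654
v 0.468 -4.87 -1.017
v -0.206 -3.94 -0.307
v 0.764 -4.875 -0.729
v 0.091 -3.945 -0.019
v 1.119 -4.749 -0.557
v 0.445 -3.82 0.154
v 1.462 -4.518 -0.535
v 0.788 -3.588 0.176
v 1.724 -4.226 -0.667
v 1.05 -3.297 0.043
v 1.854 -3.933 -0.928
v 1.18 -3.003 -0.218
v 1.826 -3.695 -1.266
v 1.153 -2.765 -0.555
v 3.104 1.085 -0.798
v 3.946 0.646 -1.313
v 5.037 1.335 -0.117
v 4.196 1.775 0.398
v 3.768 1.405 -1.588
v 4.859 2.094 -0.392
v 3.201 1.977 -1.4
v 4.293 2.666 -0.204
v 2.578 2.026 -0.86
v 3.669 2.716 0.336
v 2.263 1.525 -0.283
v 3.354 2.214 0.913
v 2.441 0.766 -0.008
v 3.532 1.455 1.188
v 3.007 0.194 -0.196
v 4.099 0.883 1
v 3.631 0.144 -0.736
v 4.722 0.834 0.46
v -1.468 -0.682 -1.257
v -1.015 -0.508 -0.999
v -1.818 -0.623 0.494
v -2.272 -0.798 0.237
v -1.115 -0.322 -1.039
v -1.918 -0.437 0.455
v -1.269 -0.191 -1.112
v -2.072 -0.306 0.382
v -1.453 -0.135 -1.206
v -2.256 -0.25 0.287
v -1.639 -0.162 -1.309
v -2.443 -0.277 0.185
v -1.8 -0.269 -1.403
v -2.603 -0.384 0.09
v -1.91 -0.438 -1.476
v -2.713 -0.553 0.018
v -1.953 -0.645 -1.515
v -2.756 -0.76 -0.021
v -1.922 -0.857 -1.514
v -2.725 -0.972 -0.021
v -1.822 -1.043 -1.475
v -2.625 -1.158 0.019
v -1.668 -1.174 -1.402
v -2.471 -1.289 0.092
v -1.484 -1.23 -1.307
v -2.287 -1.345 0.186
v -1.297 -1.203 -1.205
v -2.101 -1.318 0.289
v -1.137 -1.096 -1.11
v -1.94 -1.211 0.383
v -1.027 -0.927 -1.038
v -1.83 -1.042 0.456
v -0.984 -0.72 -0.999
v -1.787 -0.835 0.495
v 0.746 -1.391 -2.374
v 1.069 -0.991 -2.947
v 0.637 0.572 -2.099
v 0.314 0.171 -1.526
v 0.787 -1.016 -3.045
v 0.354 0.547 -2.197
v 0.498 -1.098 -3.041
v 0.065 0.465 -2.193
v 0.246 -1.225 -2.936
v -0.186 0.338 -2.087
v 0.071 -1.377 -2.745
v -0.361 0.186 -1.896
v -0.001 -1.531 -2.497
v -0.433 0.031 -1.649
v 0.041 -1.664 -2.231
v -0.392 -0.102 -1.383
v 0.19 -1.756 -1.987
v -0.243 -0.193 -1.138
v 0.423 -1.792 -1.801
v -0.009 -0.229 -0.953
v 0.706 -1.767 -1.703
v 0.273 -0.204 -0.855
v 0.995 -1.685 -1.707
v 0.562 -0.122 -0.859
v 1.246 -1.558 -1.813
v 0.814 0.005 -0.964
v 1.421 -1.406 -2.004
v 0.989 0.157 -1.155
v 1.493 -1.251 -2.251
v 1.061 0.311 -1.403
v 1.452 -1.118 -2.517
v 1.019 0.444 -1.669
v 1.303 -1.027 -2.762
v 0.87 0.536 -1.913
f 2 1 5
f 2 5 3
f 3 5 6
f 3 6 4
f 5 1 7
f 5 7 6
f 6 7 8
f 6 8 4
f 7 1 9
f 7 9 8
f 8 9 10
f 8 10 4
f 9 1 11
f 9 11 10
f 10 11 12
f 10 12 4
f 11 1 13
f 11 13 12
f 12 13 14
f 12 14 4
f 13 1 15
f 13 15 14
f 14 15 16
f 14 16 4
f 15 1 17
f 15 17 16
f 16 17 18
f 16 18 4
f 17 1 19
f 17 19 18
f 18 19 20
f 18 20 4
f 19 1 21
f 19 21 20
f 20 21 22
f 20 22 4
f 21 1 23
f 21 23 22
f 22 23 24
f 22 24 4
f 23 1 25
f 23 25 24
f 24 25 26
f 24 26 4
f 25 1 27
f 25 27 26
f 26 27 28
f 26 28 4
f 27 1 29
f 27 29 28
f 28 29 30
f 28 30 4
f 29 1 2
f 29 2 30
f 30 2 3
f 30 3 4
f 32 31 35
f 32 35 33
f 33 35 36
f 33 36 34
f 35 31 37
f 35 37 36
f 36 37 38
f 36 38 34
f 37 31 39
f 37 39 38
f 38 39 40
f 38 40 34
f 39 31 41
f 39 41 40
f 40 41 42
f 40 42 34
f 41 31 43
f 41 43 42
f 42 43 44
f 42 44 34
f 43 31 45
f 43 45 44
f 44 45 46
f 44 46 34
f 45 31 47
f 45 47 46
f 46 47 48
f 46 48 34
f 47 31 32
f 47 32 48
f 48 32 33
f 48 33 34
f 50 49 53
f 50 53 51
f 51 53 54
f 51 54 52
f 53 49 55
f 53 55 54
f 54 55 56
f 54 56 52
f 55 49 57
f 55 57 56
f 56 57 58
f 56 58 52
f 57 49 59
f 57 59 58
f 58 59 60
f 58 60 52
f 59 49 61
f 59 61 60
f 60 61 62
f 60 62 52
f 61 49 63
f 61 63 62
f 62 63 64
f 62 64 52
f 63 49 65
f 63 65 64
f 64 65 66
f 64 66 52
f 65 49 67
f 65 67 66
f 66 67 68
f 66 68 52
f 67 49 69
f 67 69 68
f 68 69 70
f 68 70 52
f 69 49 71
f 69 71 70
f 70 71 72
f 70 72 52
f 71 49 73
f 71 73 72
f 72 73 74
f 72 74 52
f 73 49 75
f 73 75 74
f 74 75 76
f 74 76 52
f 75 49 77
f 75 77 76
f 76 77 78
f 76 78 52
f 77 49 79
f 77 79 78
f 78 79 80
f 78 80 52
f 79 49 81
f 79 81 80
f 80 81 82
f 80 82 52
f 81 49 50
f 81 50 82
f 82 50 51
f 82 51 52
f 84 83 87
f 84 87 85
f 85 87 88
f 85 88 86
f 87 83 89
f 87 89 88
f 88 89 90
f 88 90 86
f 89 83 91
f 89 91 90
f 90 91 92
f 90 92 86
f 91 83 93
f 91 93 92
f 92 93 94
f 92 94 86
f 93 83 95
f 93 95 94
f 94 95 96
f 94 96 86
f 95 83 97
f 95 97 96
f 96 97 98
f 96 98 86
f 97 83 99
f 97 99 98
f 98 99 100
f 98 100 86
f 99 83 101
f 99 101 100
f 100 101 102
f 100 102 86
f 101 83 103
f 101 103 102
f 102 103 104
f 102 104 86
f 103 83 105
f 103 105 104
f 104 105 106
f 104 106 86
f 105 83 107
f 105 107 106
f 106 107 108
f 106 108 86
f 107 83 109
f 107 109 108
f 108 109 110
f 108 110 86
f 109 83 111
f 109 111 110
f 110 111 112
f 110 112 86
f 111 83 113
f 111 113 112
f 112 113 114
f 112 114 86
f 113 83 115
f 113 115 114
f 114 115 116
f 114 116 86
f 115 83 84
f 115 84 116
f 116 84 85
f 116 85 86



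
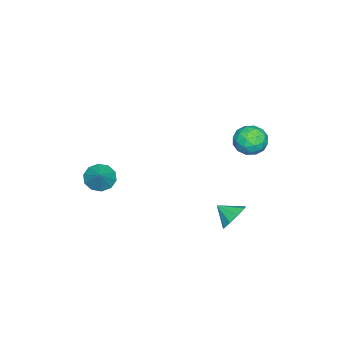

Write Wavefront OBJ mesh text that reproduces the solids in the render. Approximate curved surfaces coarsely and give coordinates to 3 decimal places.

v -1.696 3.899 -0.998
v -0.835 3.62 -1.307
v -1.765 2.66 -0.073
v -0.904 2.381 -0.382
v -0.986 3.162 0.164
v -0.944 3.928 -0.407
v -1.656 2.352 -0.973
v -1.614 3.118 -1.544
v -0.81 2.664 -1.291
v -0.396 3.165 -0.589
v -2.204 3.115 -0.791
v -1.79 3.616 -0.089
v -1.259 3.869 -1.234
v -1.341 2.411 -0.146
v -1.389 2.87 0.175
v -0.883 2.707 -0.007
v -1.323 4.05 -0.705
v -0.817 3.886 -0.887
v -0.906 3.616 -0.022
v -1.783 2.394 -0.493
v -1.277 2.23 -0.675
v -1.717 3.573 -1.373
v -1.211 3.41 -1.555
v -1.694 2.664 -1.358
v -0.738 3.143 -1.406
v -0.779 2.414 -0.863
v -1.222 2.397 -1.209
v -1.196 2.847 -1.545
v -0.495 3.437 -0.993
v -0.536 2.708 -0.45
v -0.584 3.167 -0.129
v -0.559 3.618 -0.465
v -0.481 2.875 -0.984
v -2.064 3.572 -0.93
v -2.105 2.843 -0.387
v -2.041 2.662 -0.915
v -2.016 3.113 -1.251
v -1.821 3.866 -0.517
v -1.862 3.137 0.026
v -1.404 3.433 0.165
v -1.378 3.883 -0.171
v -2.119 3.405 -0.396
v 1.822 3.508 -4.229
v 2.657 3.594 -3.965
v 1.738 2.552 -3.651
v 2.288 3.864 -3.573
v 1.701 3.967 -3.488
v 1.171 3.855 -3.75
v 0.945 3.581 -4.236
v 1.13 3.272 -4.719
v 1.638 3.074 -4.972
v 2.233 3.079 -4.878
v 2.635 3.284 -4.48
v 2.183 -3.484 -2.954
v 2.719 -4.089 -3.182
v 3.117 -3.016 -2.006
v 2.811 -3.673 -3.479
v 2.663 -3.185 -3.575
v 2.332 -2.811 -3.433
v 1.944 -2.694 -3.108
v 1.647 -2.879 -2.725
v 1.556 -3.295 -2.428
v 1.703 -3.784 -2.332
v 2.035 -4.158 -2.474
v 2.423 -4.274 -2.799
f 1 38 17
f 38 12 41
f 17 41 6
f 38 41 17
f 1 17 13
f 17 6 18
f 13 18 2
f 17 18 13
f 1 13 22
f 13 2 23
f 22 23 8
f 13 23 22
f 1 22 34
f 22 8 37
f 34 37 11
f 22 37 34
f 1 34 38
f 34 11 42
f 38 42 12
f 34 42 38
f 2 18 29
f 18 6 32
f 29 32 10
f 18 32 29
f 6 41 19
f 41 12 40
f 19 40 5
f 41 40 19
f 12 42 39
f 42 11 35
f 39 35 3
f 42 35 39
f 11 37 36
f 37 8 24
f 36 24 7
f 37 24 36
f 8 23 28
f 23 2 25
f 28 25 9
f 23 25 28
f 4 30 16
f 30 10 31
f 16 31 5
f 30 31 16
f 4 16 14
f 16 5 15
f 14 15 3
f 16 15 14
f 4 14 21
f 14 3 20
f 21 20 7
f 14 20 21
f 4 21 26
f 21 7 27
f 26 27 9
f 21 27 26
f 4 26 30
f 26 9 33
f 30 33 10
f 26 33 30
f 5 31 19
f 31 10 32
f 19 32 6
f 31 32 19
f 3 15 39
f 15 5 40
f 39 40 12
f 15 40 39
f 7 20 36
f 20 3 35
f 36 35 11
f 20 35 36
f 9 27 28
f 27 7 24
f 28 24 8
f 27 24 28
f 10 33 29
f 33 9 25
f 29 25 2
f 33 25 29
f 44 43 46
f 44 46 45
f 46 43 47
f 46 47 45
f 47 43 48
f 47 48 45
f 48 43 49
f 48 49 45
f 49 43 50
f 49 50 45
f 50 43 51
f 50 51 45
f 51 43 52
f 51 52 45
f 52 43 53
f 52 53 45
f 53 43 44
f 53 44 45
f 55 54 57
f 55 57 56
f 57 54 58
f 57 58 56
f 58 54 59
f 58 59 56
f 59 54 60
f 59 60 56
f 60 54 61
f 60 61 56
f 61 54 62
f 61 62 56
f 62 54 63
f 62 63 56
f 63 54 64
f 63 64 56
f 64 54 65
f 64 65 56
f 65 54 55
f 65 55 56



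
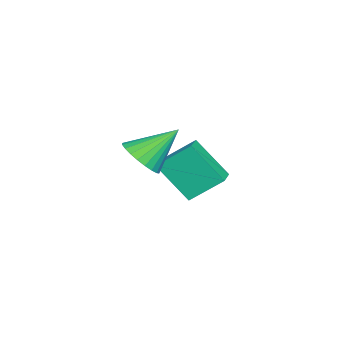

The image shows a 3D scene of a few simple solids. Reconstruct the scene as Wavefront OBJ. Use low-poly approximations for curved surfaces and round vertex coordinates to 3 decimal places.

v -3.535 2.04 -0.64
v -3.719 0.98 0.597
v -3.779 3.058 0.196
v -3.964 1.998 1.433
v -2.636 2.102 -0.453
v -2.821 1.042 0.784
v -2.881 3.12 0.383
v -3.065 2.06 1.62
v 0.163 1.404 2.605
v 0.534 1.953 2.275
v -0.363 2.356 3.595
v 0.282 1.961 2.133
v 0.013 1.885 2.063
v -0.234 1.736 2.076
v -0.421 1.536 2.169
v -0.518 1.316 2.329
v -0.512 1.11 2.531
v -0.403 0.948 2.744
v -0.208 0.856 2.936
v 0.043 0.847 3.077
v 0.313 0.923 3.147
v 0.559 1.073 3.135
v 0.746 1.272 3.041
v 0.843 1.492 2.882
v 0.837 1.699 2.68
v 0.728 1.86 2.467
f 2 4 1
f 5 2 1
f 1 4 3
f 3 5 1
f 2 8 4
f 6 2 5
f 6 8 2
f 4 8 3
f 7 5 3
f 3 8 7
f 7 6 5
f 8 6 7
f 10 9 12
f 10 12 11
f 12 9 13
f 12 13 11
f 13 9 14
f 13 14 11
f 14 9 15
f 14 15 11
f 15 9 16
f 15 16 11
f 16 9 17
f 16 17 11
f 17 9 18
f 17 18 11
f 18 9 19
f 18 19 11
f 19 9 20
f 19 20 11
f 20 9 21
f 20 21 11
f 21 9 22
f 21 22 11
f 22 9 23
f 22 23 11
f 23 9 24
f 23 24 11
f 24 9 25
f 24 25 11
f 25 9 26
f 25 26 11
f 26 9 10
f 26 10 11



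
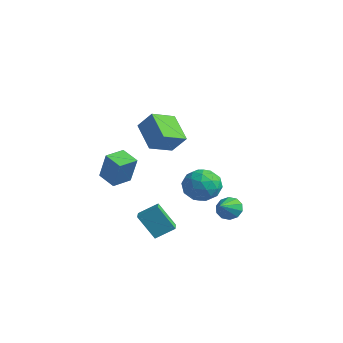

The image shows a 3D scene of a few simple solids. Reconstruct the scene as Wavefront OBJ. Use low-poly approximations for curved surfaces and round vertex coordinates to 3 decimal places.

v 2.581 -2.112 -4.175
v 1.721 -2.679 -2.675
v 3.15 -1.132 -3.478
v 2.29 -1.7 -1.978
v 3.49 -2.82 -3.922
v 2.63 -3.388 -2.422
v 4.059 -1.841 -3.225
v 3.199 -2.408 -1.725
v 1.592 3.915 -4.202
v 2.117 4.447 -3.797
v 2.188 2.745 -3.438
v 1.676 4.407 -3.514
v 1.203 4.179 -3.494
v 0.878 3.851 -3.744
v 0.827 3.547 -4.17
v 1.067 3.384 -4.607
v 1.508 3.424 -4.89
v 1.981 3.651 -4.91
v 2.305 3.98 -4.66
v 2.357 4.284 -4.234
v 2.151 -2.208 2.384
v 0.517 -1.807 3.502
v 2.154 -0.635 1.823
v 0.52 -0.233 2.941
v 2.98 -1.827 3.459
v 1.346 -1.425 4.577
v 2.983 -0.253 2.898
v 1.349 0.148 4.016
v -1.997 -2.699 -1.031
v -1.274 -2.731 0.801
v -2.121 -1.407 -0.96
v -1.398 -1.439 0.873
v -0.822 -2.561 -1.493
v -0.099 -2.593 0.34
v -0.946 -1.269 -1.421
v -0.223 -1.301 0.411
v 1.557 2.013 -2.058
v 2.057 2.477 -1.034
v 2.483 0.283 -1.726
v 2.983 0.747 -0.702
v 1.773 0.528 -0.751
v 1.201 1.597 -0.956
v 3.339 1.163 -1.804
v 2.767 2.232 -2.009
v 3.158 1.952 -0.877
v 2.191 1.559 -0.227
v 2.349 1.201 -2.533
v 1.382 0.808 -1.883
v 1.726 2.397 -1.575
v 2.814 0.363 -1.185
v 2.103 0.234 -1.213
v 2.397 0.507 -0.612
v 1.223 1.88 -1.53
v 1.517 2.153 -0.928
v 1.35 1.007 -0.761
v 3.023 0.607 -1.832
v 3.317 0.88 -1.23
v 2.143 2.253 -2.148
v 2.437 2.526 -1.547
v 3.19 1.753 -1.999
v 2.667 2.361 -0.881
v 3.211 1.344 -0.686
v 3.42 1.588 -1.333
v 3.084 2.217 -1.454
v 2.098 2.13 -0.499
v 2.642 1.113 -0.303
v 1.931 0.984 -0.332
v 1.595 1.613 -0.453
v 2.746 1.821 -0.406
v 1.898 1.647 -2.457
v 2.442 0.63 -2.261
v 2.945 1.147 -2.307
v 2.609 1.776 -2.428
v 1.329 1.416 -2.074
v 1.873 0.399 -1.879
v 1.456 0.543 -1.306
v 1.12 1.172 -1.427
v 1.794 0.939 -2.354
f 2 4 1
f 5 2 1
f 1 4 3
f 3 5 1
f 2 8 4
f 6 2 5
f 6 8 2
f 4 8 3
f 7 5 3
f 3 8 7
f 7 6 5
f 8 6 7
f 10 9 12
f 10 12 11
f 12 9 13
f 12 13 11
f 13 9 14
f 13 14 11
f 14 9 15
f 14 15 11
f 15 9 16
f 15 16 11
f 16 9 17
f 16 17 11
f 17 9 18
f 17 18 11
f 18 9 19
f 18 19 11
f 19 9 20
f 19 20 11
f 20 9 10
f 20 10 11
f 22 24 21
f 25 22 21
f 21 24 23
f 23 25 21
f 22 28 24
f 26 22 25
f 26 28 22
f 24 28 23
f 27 25 23
f 23 28 27
f 27 26 25
f 28 26 27
f 30 32 29
f 33 30 29
f 29 32 31
f 31 33 29
f 30 36 32
f 34 30 33
f 34 36 30
f 32 36 31
f 35 33 31
f 31 36 35
f 35 34 33
f 36 34 35
f 37 74 53
f 74 48 77
f 53 77 42
f 74 77 53
f 37 53 49
f 53 42 54
f 49 54 38
f 53 54 49
f 37 49 58
f 49 38 59
f 58 59 44
f 49 59 58
f 37 58 70
f 58 44 73
f 70 73 47
f 58 73 70
f 37 70 74
f 70 47 78
f 74 78 48
f 70 78 74
f 38 54 65
f 54 42 68
f 65 68 46
f 54 68 65
f 42 77 55
f 77 48 76
f 55 76 41
f 77 76 55
f 48 78 75
f 78 47 71
f 75 71 39
f 78 71 75
f 47 73 72
f 73 44 60
f 72 60 43
f 73 60 72
f 44 59 64
f 59 38 61
f 64 61 45
f 59 61 64
f 40 66 52
f 66 46 67
f 52 67 41
f 66 67 52
f 40 52 50
f 52 41 51
f 50 51 39
f 52 51 50
f 40 50 57
f 50 39 56
f 57 56 43
f 50 56 57
f 40 57 62
f 57 43 63
f 62 63 45
f 57 63 62
f 40 62 66
f 62 45 69
f 66 69 46
f 62 69 66
f 41 67 55
f 67 46 68
f 55 68 42
f 67 68 55
f 39 51 75
f 51 41 76
f 75 76 48
f 51 76 75
f 43 56 72
f 56 39 71
f 72 71 47
f 56 71 72
f 45 63 64
f 63 43 60
f 64 60 44
f 63 60 64
f 46 69 65
f 69 45 61
f 65 61 38
f 69 61 65



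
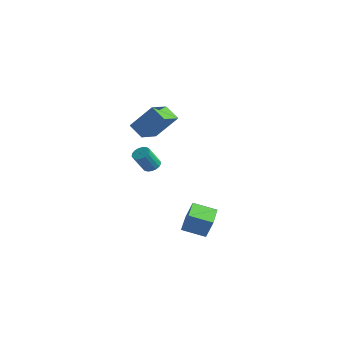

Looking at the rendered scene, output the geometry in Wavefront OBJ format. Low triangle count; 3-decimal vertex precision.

v 2.41 -4.437 -1.391
v 2.808 -4.321 -0.318
v 1.461 -3.232 -1.169
v 1.859 -3.116 -0.096
v 3.341 -3.624 -1.824
v 3.739 -3.508 -0.751
v 2.392 -2.419 -1.602
v 2.79 -2.303 -0.529
v -4.456 -1.704 3.175
v -3.461 -1.018 4.588
v -4.856 -0.332 2.789
v -3.86 0.354 4.203
v -3.6 -1.634 2.537
v -2.604 -0.948 3.951
v -3.999 -0.262 2.152
v -3.004 0.424 3.565
v -1.546 -2.783 1.42
v -1.057 -2.935 1.328
v -1.085 -3.669 2.388
v -1.574 -3.517 2.48
v -1.031 -2.732 1.469
v -1.059 -3.465 2.53
v -1.123 -2.54 1.599
v -1.151 -3.274 2.66
v -1.311 -2.404 1.688
v -1.339 -3.138 2.748
v -1.554 -2.355 1.715
v -1.582 -3.089 2.776
v -1.794 -2.404 1.675
v -1.822 -3.138 2.736
v -1.978 -2.54 1.576
v -2.006 -3.274 2.637
v -2.063 -2.731 1.442
v -2.091 -3.465 2.502
v -2.029 -2.935 1.302
v -2.057 -3.668 2.363
v -1.885 -3.103 1.189
v -1.913 -3.837 2.25
v -1.663 -3.198 1.129
v -1.691 -3.932 2.19
v -1.414 -3.198 1.136
v -1.442 -3.932 2.196
v -1.196 -3.103 1.207
v -1.224 -3.837 2.268
f 2 4 1
f 5 2 1
f 1 4 3
f 3 5 1
f 2 8 4
f 6 2 5
f 6 8 2
f 4 8 3
f 7 5 3
f 3 8 7
f 7 6 5
f 8 6 7
f 10 12 9
f 13 10 9
f 9 12 11
f 11 13 9
f 10 16 12
f 14 10 13
f 14 16 10
f 12 16 11
f 15 13 11
f 11 16 15
f 15 14 13
f 16 14 15
f 18 17 21
f 18 21 19
f 19 21 22
f 19 22 20
f 21 17 23
f 21 23 22
f 22 23 24
f 22 24 20
f 23 17 25
f 23 25 24
f 24 25 26
f 24 26 20
f 25 17 27
f 25 27 26
f 26 27 28
f 26 28 20
f 27 17 29
f 27 29 28
f 28 29 30
f 28 30 20
f 29 17 31
f 29 31 30
f 30 31 32
f 30 32 20
f 31 17 33
f 31 33 32
f 32 33 34
f 32 34 20
f 33 17 35
f 33 35 34
f 34 35 36
f 34 36 20
f 35 17 37
f 35 37 36
f 36 37 38
f 36 38 20
f 37 17 39
f 37 39 38
f 38 39 40
f 38 40 20
f 39 17 41
f 39 41 40
f 40 41 42
f 40 42 20
f 41 17 43
f 41 43 42
f 42 43 44
f 42 44 20
f 43 17 18
f 43 18 44
f 44 18 19
f 44 19 20



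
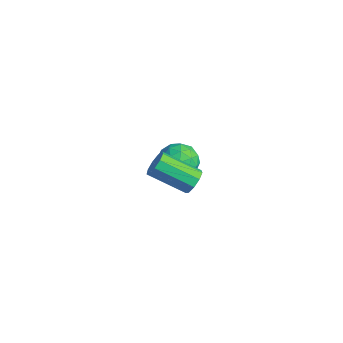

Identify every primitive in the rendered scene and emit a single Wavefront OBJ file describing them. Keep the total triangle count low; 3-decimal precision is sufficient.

v 3.694 -0.372 2.673
v 4.157 -0.364 3.223
v 2.95 -1.721 4.258
v 2.486 -1.728 3.707
v 3.817 -0.014 3.285
v 2.609 -1.37 4.32
v 3.419 0.169 3.06
v 2.211 -1.187 4.095
v 3.149 0.099 2.654
v 1.942 -1.257 3.689
v 3.135 -0.191 2.257
v 1.927 -1.548 3.291
v 3.382 -0.566 2.054
v 2.174 -1.922 3.088
v 3.775 -0.85 2.14
v 2.567 -2.206 3.175
v 4.13 -0.91 2.476
v 2.922 -2.266 3.511
v 4.281 -0.718 2.904
v 3.074 -2.075 3.939
v -2.367 3.003 -1.078
v -1.603 2.454 -1.715
v -3.697 2.506 -2.245
v -2.933 1.957 -2.882
v -3.204 1.561 -1.852
v -2.382 1.869 -1.131
v -2.918 3.091 -2.829
v -2.096 3.399 -2.108
v -1.944 2.509 -2.797
v -2.12 1.563 -2.193
v -3.18 3.397 -1.767
v -3.356 2.451 -1.163
v -1.869 2.772 -1.294
v -3.431 2.188 -2.666
v -3.591 1.955 -2.061
v -3.142 1.633 -2.435
v -2.326 2.428 -0.951
v -1.877 2.105 -1.325
v -2.818 1.581 -1.406
v -3.423 2.855 -2.635
v -2.974 2.532 -3.009
v -2.158 3.327 -1.525
v -1.709 3.005 -1.899
v -2.482 3.379 -2.554
v -1.62 2.482 -2.304
v -2.401 2.19 -2.99
v -2.393 2.856 -2.959
v -1.91 3.037 -2.535
v -1.723 1.926 -1.949
v -2.505 1.634 -2.635
v -2.664 1.401 -2.03
v -2.181 1.582 -1.606
v -1.924 1.958 -2.585
v -2.795 3.326 -1.325
v -3.577 3.034 -2.011
v -3.119 3.378 -2.354
v -2.636 3.559 -1.93
v -2.899 2.77 -0.97
v -3.68 2.478 -1.656
v -3.39 1.923 -1.425
v -2.907 2.104 -1.001
v -3.376 3.002 -1.375
f 2 1 5
f 2 5 3
f 3 5 6
f 3 6 4
f 5 1 7
f 5 7 6
f 6 7 8
f 6 8 4
f 7 1 9
f 7 9 8
f 8 9 10
f 8 10 4
f 9 1 11
f 9 11 10
f 10 11 12
f 10 12 4
f 11 1 13
f 11 13 12
f 12 13 14
f 12 14 4
f 13 1 15
f 13 15 14
f 14 15 16
f 14 16 4
f 15 1 17
f 15 17 16
f 16 17 18
f 16 18 4
f 17 1 19
f 17 19 18
f 18 19 20
f 18 20 4
f 19 1 2
f 19 2 20
f 20 2 3
f 20 3 4
f 21 58 37
f 58 32 61
f 37 61 26
f 58 61 37
f 21 37 33
f 37 26 38
f 33 38 22
f 37 38 33
f 21 33 42
f 33 22 43
f 42 43 28
f 33 43 42
f 21 42 54
f 42 28 57
f 54 57 31
f 42 57 54
f 21 54 58
f 54 31 62
f 58 62 32
f 54 62 58
f 22 38 49
f 38 26 52
f 49 52 30
f 38 52 49
f 26 61 39
f 61 32 60
f 39 60 25
f 61 60 39
f 32 62 59
f 62 31 55
f 59 55 23
f 62 55 59
f 31 57 56
f 57 28 44
f 56 44 27
f 57 44 56
f 28 43 48
f 43 22 45
f 48 45 29
f 43 45 48
f 24 50 36
f 50 30 51
f 36 51 25
f 50 51 36
f 24 36 34
f 36 25 35
f 34 35 23
f 36 35 34
f 24 34 41
f 34 23 40
f 41 40 27
f 34 40 41
f 24 41 46
f 41 27 47
f 46 47 29
f 41 47 46
f 24 46 50
f 46 29 53
f 50 53 30
f 46 53 50
f 25 51 39
f 51 30 52
f 39 52 26
f 51 52 39
f 23 35 59
f 35 25 60
f 59 60 32
f 35 60 59
f 27 40 56
f 40 23 55
f 56 55 31
f 40 55 56
f 29 47 48
f 47 27 44
f 48 44 28
f 47 44 48
f 30 53 49
f 53 29 45
f 49 45 22
f 53 45 49



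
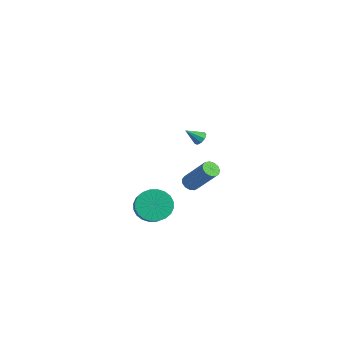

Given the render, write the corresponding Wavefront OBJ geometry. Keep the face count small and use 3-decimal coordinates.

v 2.2 -0.261 -3.438
v 2.577 -0.605 -3.643
v 3.877 -0.203 -1.927
v 3.5 0.141 -1.722
v 2.642 -0.325 -3.758
v 3.943 0.077 -2.043
v 2.567 -0.025 -3.772
v 3.868 0.378 -2.057
v 2.375 0.2 -3.679
v 3.676 0.603 -1.964
v 2.128 0.279 -3.51
v 3.429 0.682 -1.795
v 1.903 0.186 -3.318
v 3.204 0.589 -1.603
v 1.773 -0.049 -3.164
v 3.073 0.354 -1.449
v 1.778 -0.351 -3.097
v 3.078 0.052 -1.381
v 1.917 -0.625 -3.138
v 3.217 -0.222 -1.422
v 2.145 -0.784 -3.274
v 3.446 -0.381 -1.559
v 2.391 -0.776 -3.462
v 3.692 -0.374 -1.747
v -2.642 4.164 -4.264
v -2.392 4.399 -3.886
v -3.078 3.396 -3.496
v -2.709 4.54 -3.926
v -2.994 4.504 -4.124
v -3.114 4.31 -4.387
v -3.013 4.046 -4.593
v -2.738 3.838 -4.644
v -2.418 3.782 -4.518
v -2.202 3.905 -4.273
v -2.192 4.148 -4.023
v 2.473 -3.052 -3.964
v 2.893 -3.582 -4.754
v 4.087 -4.318 -3.626
v 3.667 -3.788 -2.836
v 3.112 -3.24 -4.763
v 4.305 -3.977 -3.635
v 3.234 -2.87 -4.65
v 4.427 -3.607 -3.522
v 3.24 -2.527 -4.433
v 4.433 -3.264 -3.304
v 3.129 -2.265 -4.144
v 4.322 -3.001 -3.016
v 2.918 -2.122 -3.828
v 4.112 -2.858 -2.7
v 2.64 -2.12 -3.532
v 3.834 -2.857 -2.404
v 2.336 -2.261 -3.303
v 3.53 -2.997 -2.175
v 2.053 -2.522 -3.174
v 3.247 -3.258 -2.046
v 1.835 -2.863 -3.165
v 3.028 -3.6 -2.037
v 1.713 -3.233 -3.278
v 2.906 -3.97 -2.15
v 1.707 -3.576 -3.496
v 2.9 -4.313 -2.367
v 1.818 -3.839 -3.784
v 3.011 -4.575 -2.656
v 2.028 -3.982 -4.1
v 3.222 -4.718 -2.972
v 2.306 -3.983 -4.396
v 3.5 -4.72 -3.268
v 2.61 -3.843 -4.625
v 3.804 -4.579 -3.497
f 2 1 5
f 2 5 3
f 3 5 6
f 3 6 4
f 5 1 7
f 5 7 6
f 6 7 8
f 6 8 4
f 7 1 9
f 7 9 8
f 8 9 10
f 8 10 4
f 9 1 11
f 9 11 10
f 10 11 12
f 10 12 4
f 11 1 13
f 11 13 12
f 12 13 14
f 12 14 4
f 13 1 15
f 13 15 14
f 14 15 16
f 14 16 4
f 15 1 17
f 15 17 16
f 16 17 18
f 16 18 4
f 17 1 19
f 17 19 18
f 18 19 20
f 18 20 4
f 19 1 21
f 19 21 20
f 20 21 22
f 20 22 4
f 21 1 23
f 21 23 22
f 22 23 24
f 22 24 4
f 23 1 2
f 23 2 24
f 24 2 3
f 24 3 4
f 26 25 28
f 26 28 27
f 28 25 29
f 28 29 27
f 29 25 30
f 29 30 27
f 30 25 31
f 30 31 27
f 31 25 32
f 31 32 27
f 32 25 33
f 32 33 27
f 33 25 34
f 33 34 27
f 34 25 35
f 34 35 27
f 35 25 26
f 35 26 27
f 37 36 40
f 37 40 38
f 38 40 41
f 38 41 39
f 40 36 42
f 40 42 41
f 41 42 43
f 41 43 39
f 42 36 44
f 42 44 43
f 43 44 45
f 43 45 39
f 44 36 46
f 44 46 45
f 45 46 47
f 45 47 39
f 46 36 48
f 46 48 47
f 47 48 49
f 47 49 39
f 48 36 50
f 48 50 49
f 49 50 51
f 49 51 39
f 50 36 52
f 50 52 51
f 51 52 53
f 51 53 39
f 52 36 54
f 52 54 53
f 53 54 55
f 53 55 39
f 54 36 56
f 54 56 55
f 55 56 57
f 55 57 39
f 56 36 58
f 56 58 57
f 57 58 59
f 57 59 39
f 58 36 60
f 58 60 59
f 59 60 61
f 59 61 39
f 60 36 62
f 60 62 61
f 61 62 63
f 61 63 39
f 62 36 64
f 62 64 63
f 63 64 65
f 63 65 39
f 64 36 66
f 64 66 65
f 65 66 67
f 65 67 39
f 66 36 68
f 66 68 67
f 67 68 69
f 67 69 39
f 68 36 37
f 68 37 69
f 69 37 38
f 69 38 39



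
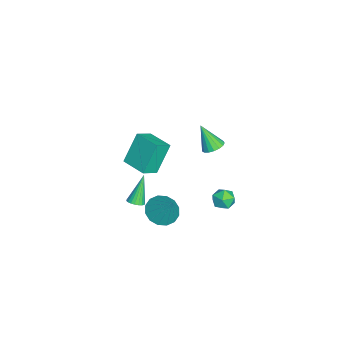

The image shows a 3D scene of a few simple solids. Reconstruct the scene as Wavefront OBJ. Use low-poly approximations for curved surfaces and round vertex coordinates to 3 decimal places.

v -0.169 3.584 -3.623
v 0.54 3.273 -3.477
v -0.72 2.627 -2.983
v -0.011 2.316 -2.837
v -0.223 2.994 -2.493
v 0.118 3.585 -2.889
v -0.298 2.315 -3.571
v 0.043 2.906 -3.967
v 0.461 2.489 -3.444
v 0.507 2.908 -2.778
v -0.687 2.992 -3.682
v -0.641 3.411 -3.016
v 0.087 -2.101 -3.805
v 0.549 -1.879 -3.605
v -0.847 -1.699 -2.095
v 0.448 -1.699 -3.702
v 0.285 -1.587 -3.818
v 0.087 -1.565 -3.931
v -0.11 -1.635 -4.022
v -0.273 -1.786 -4.076
v -0.374 -1.991 -4.083
v -0.396 -2.215 -4.042
v -0.333 -2.419 -3.96
v -0.198 -2.568 -3.852
v -0.014 -2.637 -3.735
v 0.188 -2.612 -3.63
v 0.373 -2.499 -3.556
v 0.508 -2.317 -3.525
v 0.57 -2.098 -3.542
v -3.418 -3.187 -3.382
v -4.304 -2.466 -1.513
v -4.205 -2.453 -4.038
v -5.091 -1.733 -2.17
v -2.269 -1.907 -3.33
v -3.155 -1.187 -1.462
v -3.056 -1.174 -3.987
v -3.942 -0.453 -2.118
v 3.543 -0.228 -0.922
v 4.444 -0.395 -1.346
v 4.377 0.408 0.602
v 4.319 0.094 -1.482
v 3.986 0.497 -1.468
v 3.534 0.705 -1.307
v 3.085 0.663 -1.044
v 2.758 0.383 -0.748
v 2.641 -0.062 -0.498
v 2.766 -0.551 -0.362
v 3.1 -0.953 -0.376
v 3.551 -1.162 -0.536
v 4.001 -1.12 -0.8
v 4.328 -0.84 -1.096
v -0.459 2.288 1.264
v 0.207 2.089 1.342
v -0.861 1.532 2.756
v 0.195 2.388 1.491
v 0.033 2.665 1.588
v -0.241 2.856 1.611
v -0.566 2.916 1.554
v -0.866 2.833 1.431
v -1.073 2.625 1.269
v -1.139 2.339 1.107
v -1.05 2.042 0.98
v -0.825 1.801 0.919
v -0.517 1.672 0.936
v -0.195 1.684 1.029
v 0.066 1.834 1.176
f 1 12 6
f 1 6 2
f 1 2 8
f 1 8 11
f 1 11 12
f 2 6 10
f 6 12 5
f 12 11 3
f 11 8 7
f 8 2 9
f 4 10 5
f 4 5 3
f 4 3 7
f 4 7 9
f 4 9 10
f 5 10 6
f 3 5 12
f 7 3 11
f 9 7 8
f 10 9 2
f 14 13 16
f 14 16 15
f 16 13 17
f 16 17 15
f 17 13 18
f 17 18 15
f 18 13 19
f 18 19 15
f 19 13 20
f 19 20 15
f 20 13 21
f 20 21 15
f 21 13 22
f 21 22 15
f 22 13 23
f 22 23 15
f 23 13 24
f 23 24 15
f 24 13 25
f 24 25 15
f 25 13 26
f 25 26 15
f 26 13 27
f 26 27 15
f 27 13 28
f 27 28 15
f 28 13 29
f 28 29 15
f 29 13 14
f 29 14 15
f 31 33 30
f 34 31 30
f 30 33 32
f 32 34 30
f 31 37 33
f 35 31 34
f 35 37 31
f 33 37 32
f 36 34 32
f 32 37 36
f 36 35 34
f 37 35 36
f 39 38 41
f 39 41 40
f 41 38 42
f 41 42 40
f 42 38 43
f 42 43 40
f 43 38 44
f 43 44 40
f 44 38 45
f 44 45 40
f 45 38 46
f 45 46 40
f 46 38 47
f 46 47 40
f 47 38 48
f 47 48 40
f 48 38 49
f 48 49 40
f 49 38 50
f 49 50 40
f 50 38 51
f 50 51 40
f 51 38 39
f 51 39 40
f 53 52 55
f 53 55 54
f 55 52 56
f 55 56 54
f 56 52 57
f 56 57 54
f 57 52 58
f 57 58 54
f 58 52 59
f 58 59 54
f 59 52 60
f 59 60 54
f 60 52 61
f 60 61 54
f 61 52 62
f 61 62 54
f 62 52 63
f 62 63 54
f 63 52 64
f 63 64 54
f 64 52 65
f 64 65 54
f 65 52 66
f 65 66 54
f 66 52 53
f 66 53 54

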